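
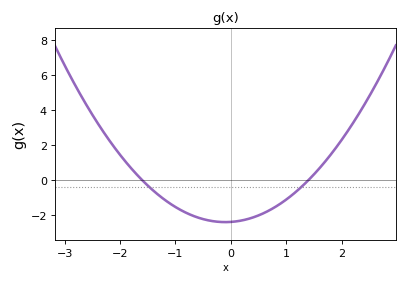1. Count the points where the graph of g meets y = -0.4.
2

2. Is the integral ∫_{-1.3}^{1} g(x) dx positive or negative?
negative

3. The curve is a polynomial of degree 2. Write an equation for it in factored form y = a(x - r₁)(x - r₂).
y = 1.06(x + 1.6)(x - 1.4)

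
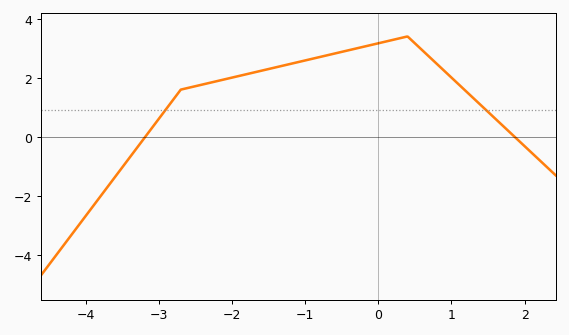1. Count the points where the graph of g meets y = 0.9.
2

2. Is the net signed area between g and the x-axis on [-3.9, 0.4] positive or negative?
positive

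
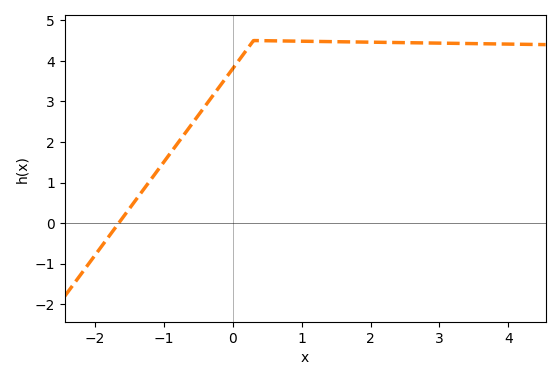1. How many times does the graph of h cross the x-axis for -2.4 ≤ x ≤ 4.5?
1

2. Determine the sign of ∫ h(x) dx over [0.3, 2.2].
positive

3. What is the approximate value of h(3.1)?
4.43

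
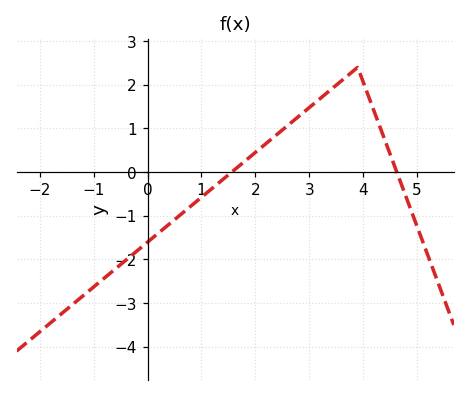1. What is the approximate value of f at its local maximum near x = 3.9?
2.4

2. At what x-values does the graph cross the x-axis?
1.56, 4.63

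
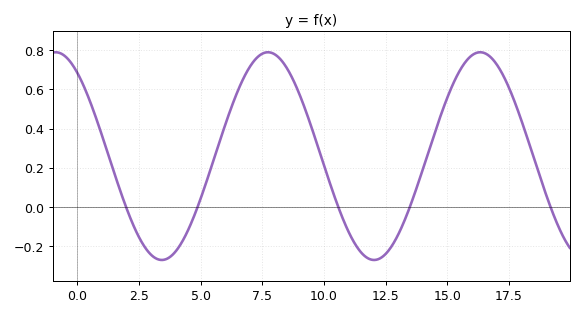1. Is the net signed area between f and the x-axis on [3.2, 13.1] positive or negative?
positive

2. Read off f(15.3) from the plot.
0.645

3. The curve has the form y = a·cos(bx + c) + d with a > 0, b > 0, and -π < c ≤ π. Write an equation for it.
y = 0.53cos(0.73x + 0.64) + 0.26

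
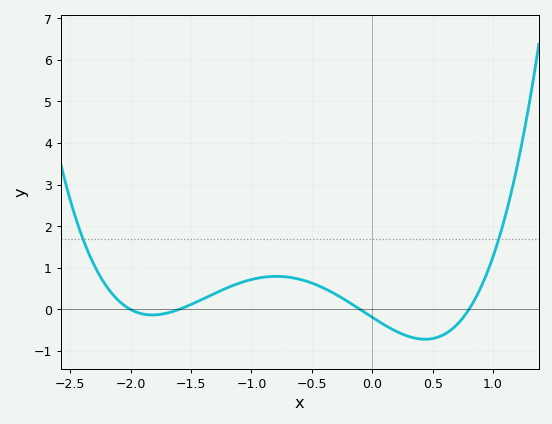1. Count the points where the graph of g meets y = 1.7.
2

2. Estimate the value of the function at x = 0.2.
-0.5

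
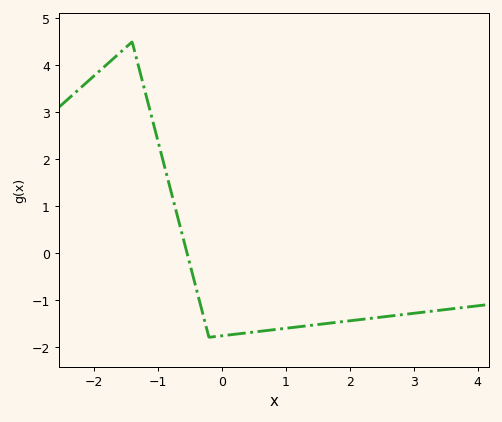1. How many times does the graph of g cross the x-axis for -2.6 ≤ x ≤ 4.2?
1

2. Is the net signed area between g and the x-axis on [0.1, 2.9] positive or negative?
negative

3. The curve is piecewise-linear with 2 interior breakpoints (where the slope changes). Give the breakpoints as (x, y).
(-1.4, 4.5); (-0.2, -1.8)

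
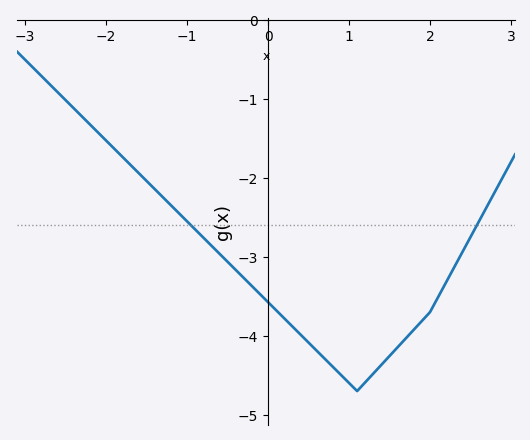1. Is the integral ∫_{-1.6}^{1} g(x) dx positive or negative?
negative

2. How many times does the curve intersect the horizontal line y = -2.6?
2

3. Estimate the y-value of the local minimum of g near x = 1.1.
-4.7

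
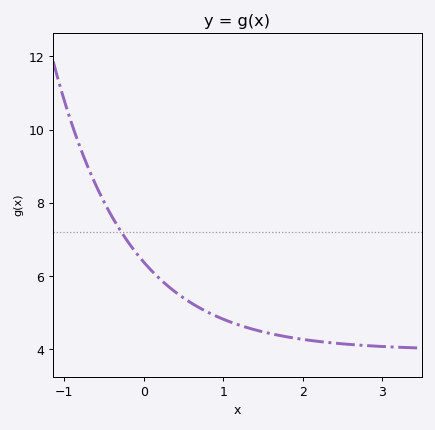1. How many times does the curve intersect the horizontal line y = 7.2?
1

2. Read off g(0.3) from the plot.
5.73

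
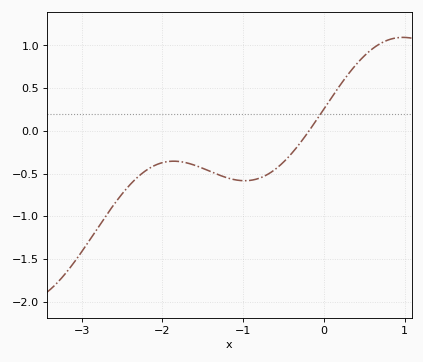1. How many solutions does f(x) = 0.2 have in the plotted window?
1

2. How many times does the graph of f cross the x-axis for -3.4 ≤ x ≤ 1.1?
1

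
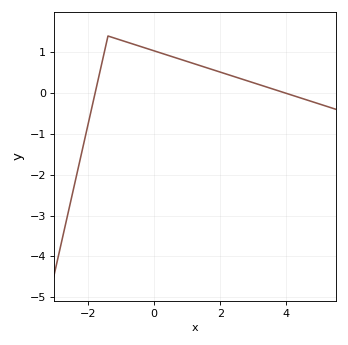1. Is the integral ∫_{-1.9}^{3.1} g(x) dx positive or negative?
positive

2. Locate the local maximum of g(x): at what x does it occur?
-1.4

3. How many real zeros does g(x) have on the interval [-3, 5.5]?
2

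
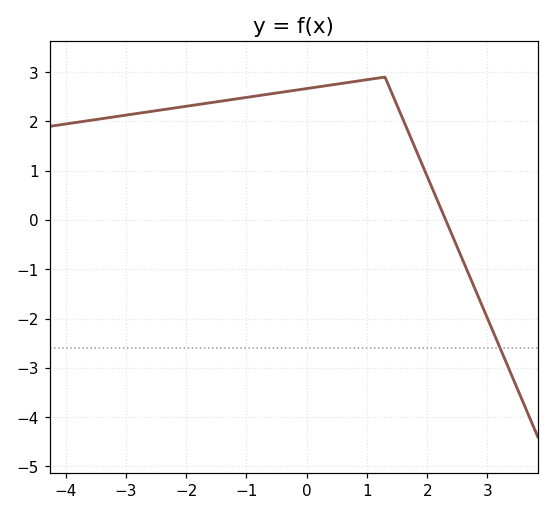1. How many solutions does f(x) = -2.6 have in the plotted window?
1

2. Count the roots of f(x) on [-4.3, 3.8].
1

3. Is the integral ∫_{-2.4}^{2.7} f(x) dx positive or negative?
positive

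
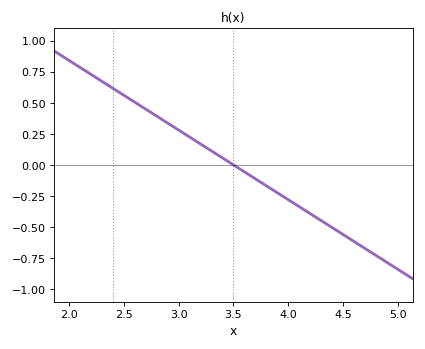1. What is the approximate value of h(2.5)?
0.56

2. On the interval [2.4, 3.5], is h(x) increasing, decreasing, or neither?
decreasing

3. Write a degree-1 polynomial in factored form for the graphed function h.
y = -0.56(x - 3.5)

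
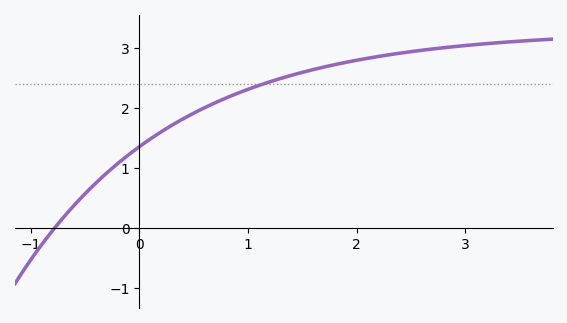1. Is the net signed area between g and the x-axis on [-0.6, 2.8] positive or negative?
positive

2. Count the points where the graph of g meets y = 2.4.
1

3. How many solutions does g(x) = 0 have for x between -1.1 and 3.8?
1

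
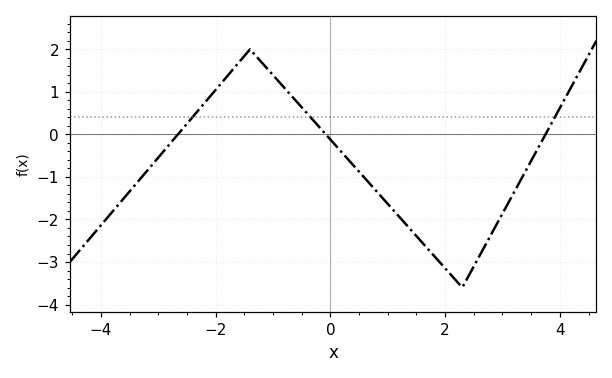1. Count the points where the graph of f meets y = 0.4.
3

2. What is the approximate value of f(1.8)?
-2.84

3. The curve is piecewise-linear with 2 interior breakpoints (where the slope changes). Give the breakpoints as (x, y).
(-1.4, 2); (2.3, -3.6)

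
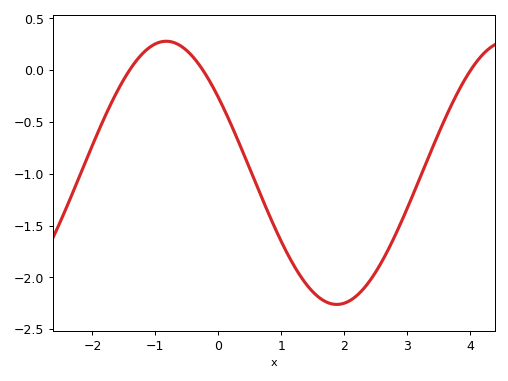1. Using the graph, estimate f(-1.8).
-0.45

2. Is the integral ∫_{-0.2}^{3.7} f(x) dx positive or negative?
negative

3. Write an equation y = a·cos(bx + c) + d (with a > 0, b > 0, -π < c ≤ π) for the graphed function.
y = 1.27cos(1.2x + 0.96) - 0.99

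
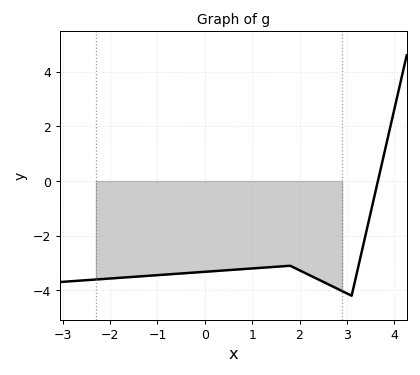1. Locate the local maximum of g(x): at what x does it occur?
1.8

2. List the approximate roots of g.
3.65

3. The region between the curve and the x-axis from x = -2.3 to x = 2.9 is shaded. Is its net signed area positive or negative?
negative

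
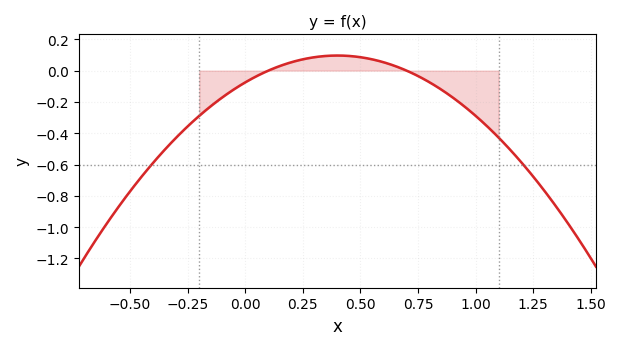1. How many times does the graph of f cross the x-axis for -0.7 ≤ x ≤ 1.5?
2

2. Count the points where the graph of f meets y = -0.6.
2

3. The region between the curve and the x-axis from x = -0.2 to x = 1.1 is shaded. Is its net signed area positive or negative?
negative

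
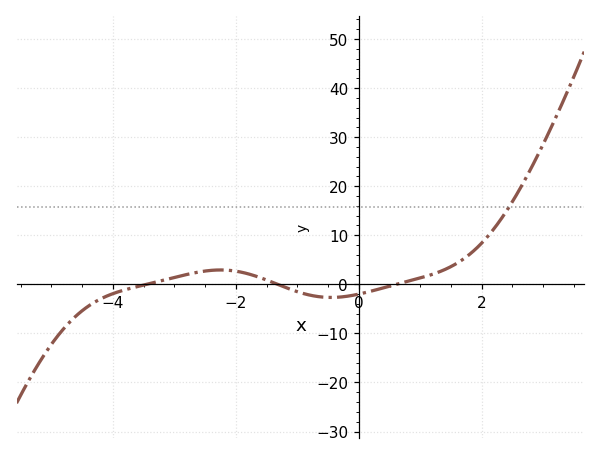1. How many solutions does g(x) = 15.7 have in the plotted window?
1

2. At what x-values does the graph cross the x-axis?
-3.4, -1.4, 0.6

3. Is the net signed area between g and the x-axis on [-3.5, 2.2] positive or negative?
positive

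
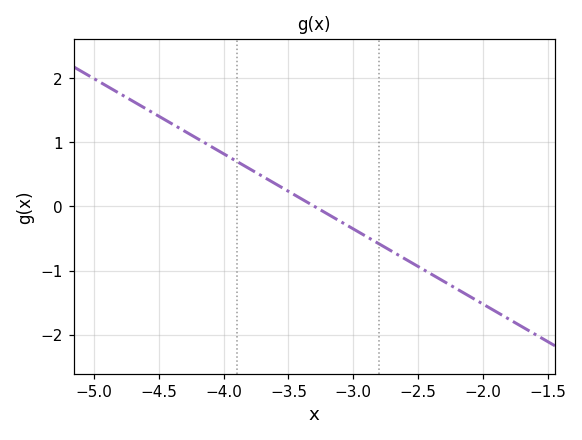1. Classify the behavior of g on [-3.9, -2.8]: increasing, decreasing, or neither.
decreasing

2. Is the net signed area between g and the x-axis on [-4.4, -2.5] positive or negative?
positive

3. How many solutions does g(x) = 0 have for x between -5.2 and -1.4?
1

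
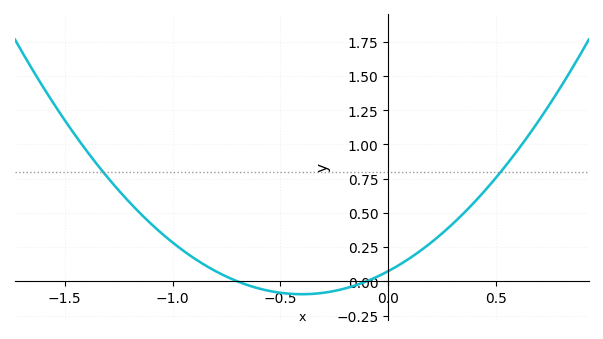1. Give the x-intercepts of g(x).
-0.7, -0.1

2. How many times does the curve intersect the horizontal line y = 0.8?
2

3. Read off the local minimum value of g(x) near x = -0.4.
-0.095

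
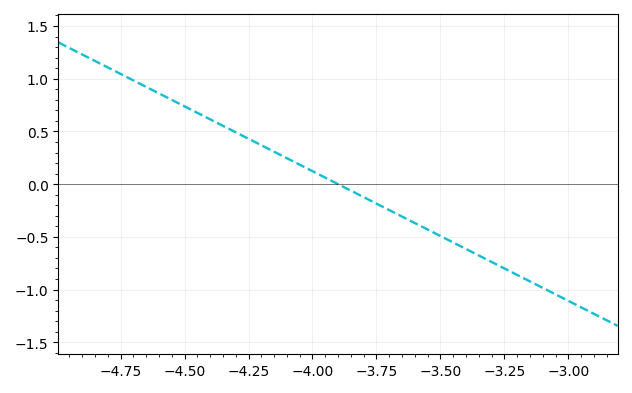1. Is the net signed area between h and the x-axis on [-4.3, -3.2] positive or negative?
negative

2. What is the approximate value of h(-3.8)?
-0.1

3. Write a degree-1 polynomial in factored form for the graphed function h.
y = -1.23(x + 3.9)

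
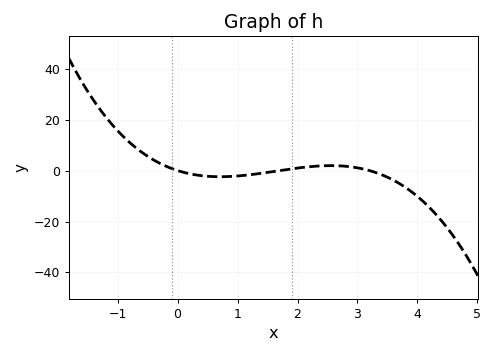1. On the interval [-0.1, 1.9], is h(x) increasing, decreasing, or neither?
neither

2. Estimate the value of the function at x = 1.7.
0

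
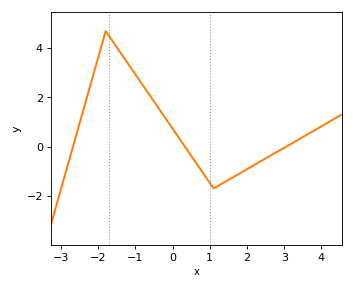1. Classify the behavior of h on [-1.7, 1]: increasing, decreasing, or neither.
decreasing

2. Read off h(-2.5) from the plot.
1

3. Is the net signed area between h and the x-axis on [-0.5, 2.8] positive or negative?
negative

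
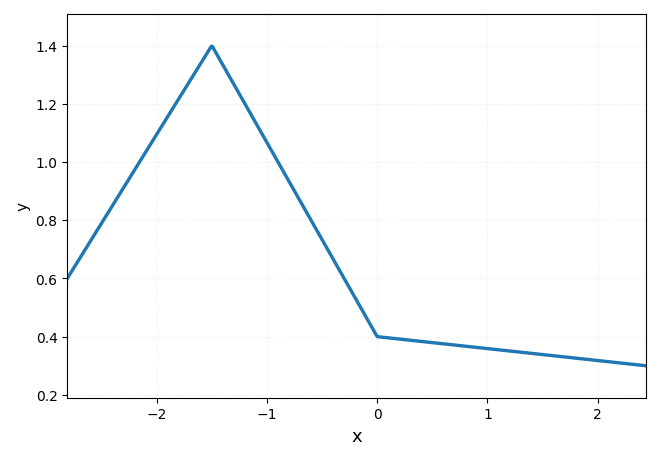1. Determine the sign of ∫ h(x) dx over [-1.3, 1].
positive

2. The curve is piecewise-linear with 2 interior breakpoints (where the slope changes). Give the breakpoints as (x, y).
(-1.5, 1.4); (0, 0.4)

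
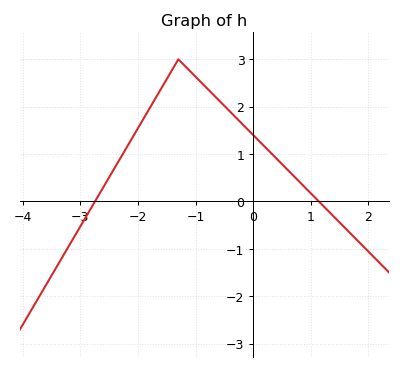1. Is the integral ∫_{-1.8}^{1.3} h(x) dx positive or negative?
positive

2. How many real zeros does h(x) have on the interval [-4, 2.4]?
2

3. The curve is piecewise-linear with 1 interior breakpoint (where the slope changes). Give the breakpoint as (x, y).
(-1.3, 3)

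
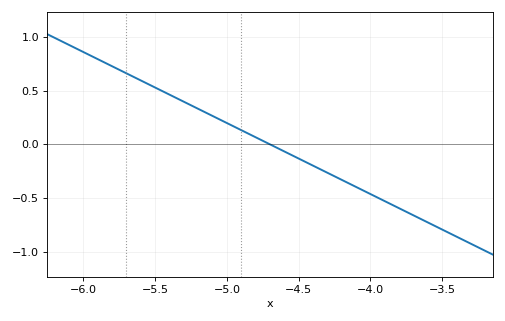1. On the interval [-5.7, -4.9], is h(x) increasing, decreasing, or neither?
decreasing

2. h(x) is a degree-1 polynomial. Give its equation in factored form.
y = -0.66(x + 4.7)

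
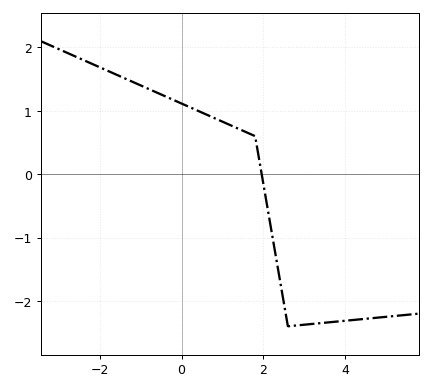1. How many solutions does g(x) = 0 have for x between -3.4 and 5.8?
1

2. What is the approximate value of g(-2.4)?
1.8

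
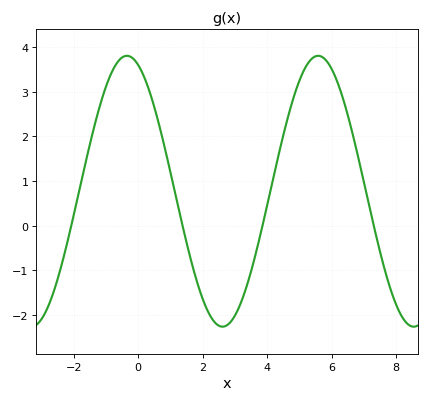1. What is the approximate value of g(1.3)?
0.2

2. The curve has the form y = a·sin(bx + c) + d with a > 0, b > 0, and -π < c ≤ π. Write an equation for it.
y = 3.04sin(1.1x + 1.9) + 0.77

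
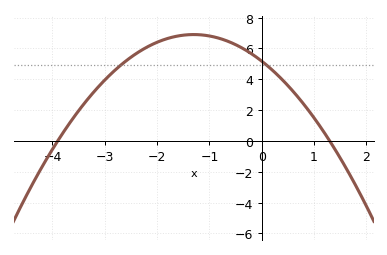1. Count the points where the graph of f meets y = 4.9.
2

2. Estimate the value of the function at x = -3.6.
1.5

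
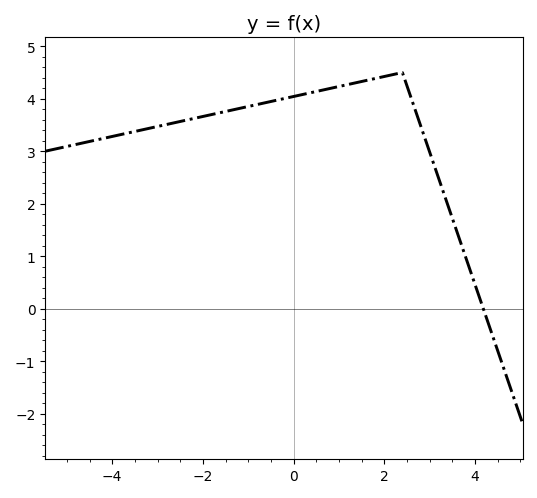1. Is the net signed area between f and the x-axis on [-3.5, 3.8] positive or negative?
positive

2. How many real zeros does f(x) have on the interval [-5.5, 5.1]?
1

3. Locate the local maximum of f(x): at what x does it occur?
2.4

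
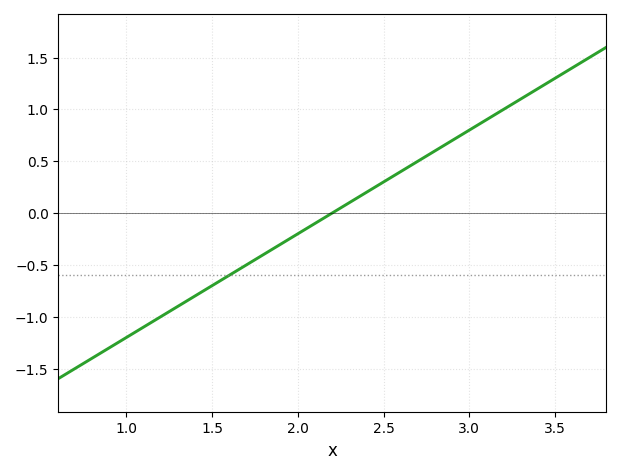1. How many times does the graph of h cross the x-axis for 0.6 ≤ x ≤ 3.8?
1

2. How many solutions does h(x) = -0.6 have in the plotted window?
1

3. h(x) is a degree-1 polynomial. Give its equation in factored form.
y = 1(x - 2.2)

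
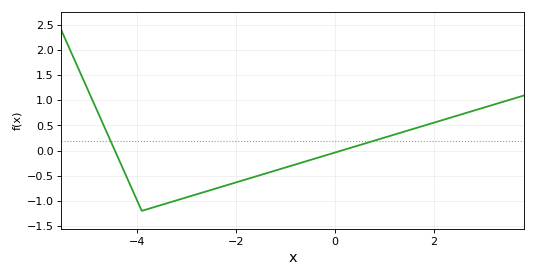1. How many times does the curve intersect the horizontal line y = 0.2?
2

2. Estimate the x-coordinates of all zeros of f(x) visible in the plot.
-4.44, 0.136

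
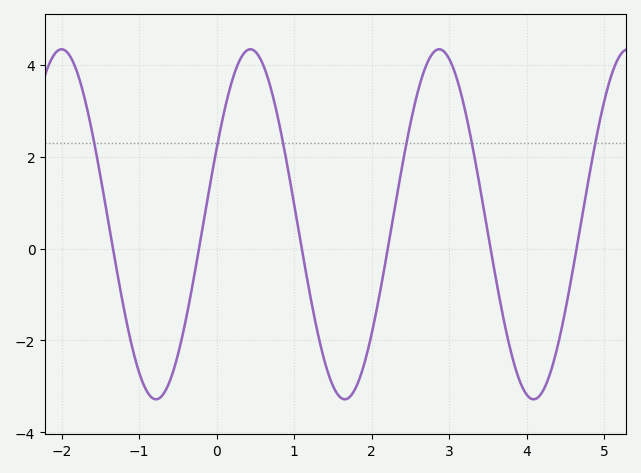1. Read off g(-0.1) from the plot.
1.26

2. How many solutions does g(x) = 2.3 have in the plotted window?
6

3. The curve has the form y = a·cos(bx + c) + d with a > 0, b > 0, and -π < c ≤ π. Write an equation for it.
y = 3.81cos(2.58x - 1.12) + 0.53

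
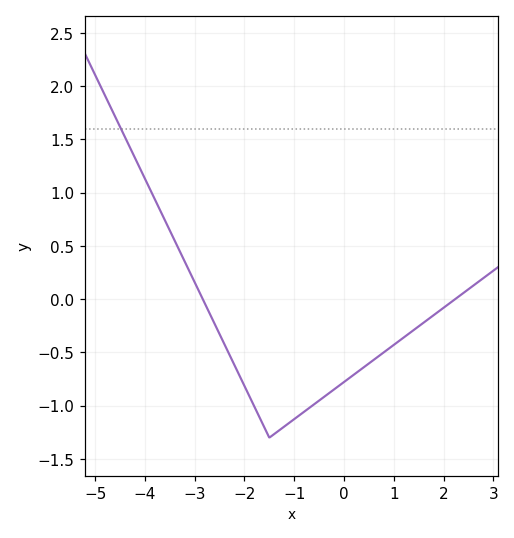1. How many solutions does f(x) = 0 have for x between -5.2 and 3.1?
2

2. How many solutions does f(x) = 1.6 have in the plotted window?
1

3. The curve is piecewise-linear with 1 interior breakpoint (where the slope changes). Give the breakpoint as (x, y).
(-1.5, -1.3)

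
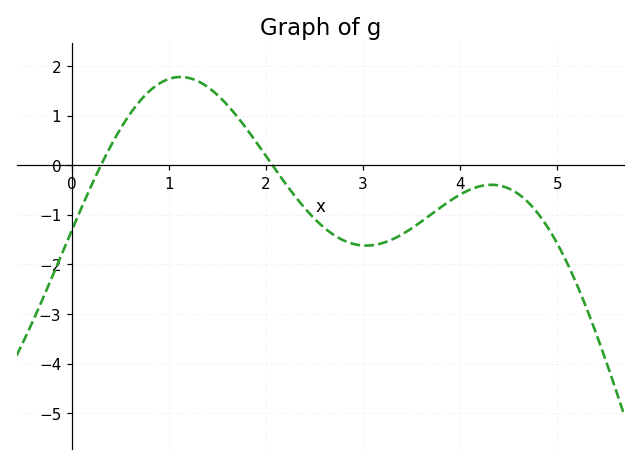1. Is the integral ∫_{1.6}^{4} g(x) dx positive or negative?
negative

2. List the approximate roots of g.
0.3, 2.1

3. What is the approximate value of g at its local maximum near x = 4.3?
-0.4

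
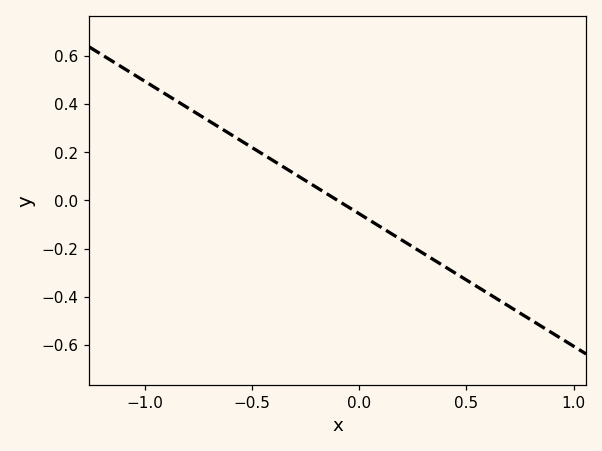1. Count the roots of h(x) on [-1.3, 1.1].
1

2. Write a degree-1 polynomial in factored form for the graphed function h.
y = -0.55(x + 0.1)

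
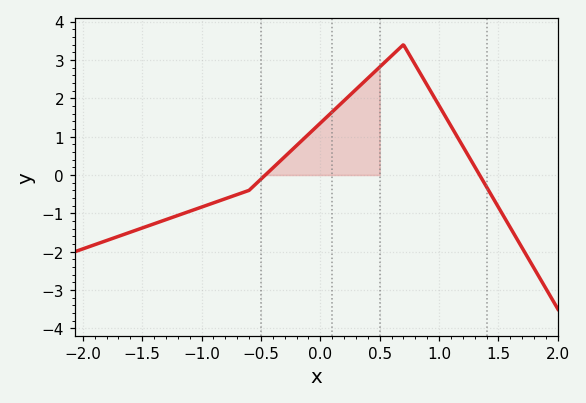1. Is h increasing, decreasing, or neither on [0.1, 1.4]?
neither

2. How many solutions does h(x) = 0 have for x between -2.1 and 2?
2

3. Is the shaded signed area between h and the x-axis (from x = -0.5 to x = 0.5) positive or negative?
positive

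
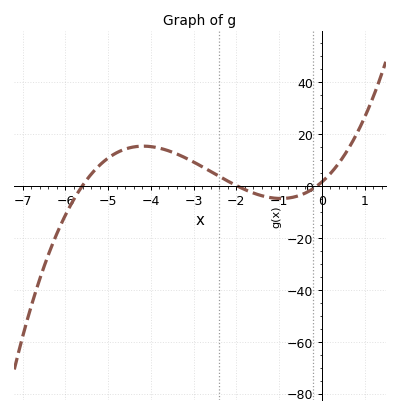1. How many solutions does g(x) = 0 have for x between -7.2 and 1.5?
3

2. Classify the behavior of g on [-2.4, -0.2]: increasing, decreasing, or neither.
neither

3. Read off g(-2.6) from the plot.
5.4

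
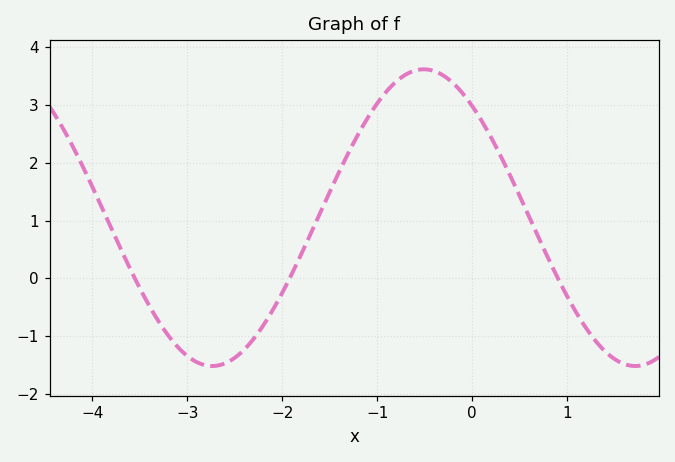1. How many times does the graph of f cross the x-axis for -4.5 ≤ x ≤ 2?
3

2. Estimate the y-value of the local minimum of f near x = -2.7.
-1.52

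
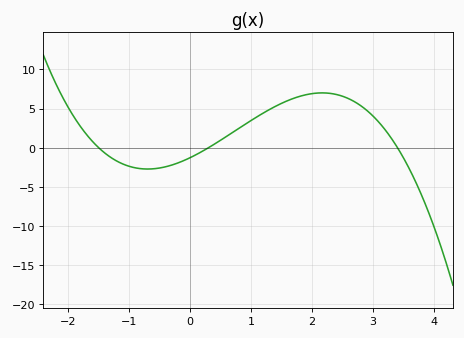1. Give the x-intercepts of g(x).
-1.5, 0.3, 3.4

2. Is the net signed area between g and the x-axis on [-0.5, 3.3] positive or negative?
positive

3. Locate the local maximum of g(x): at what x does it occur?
2.17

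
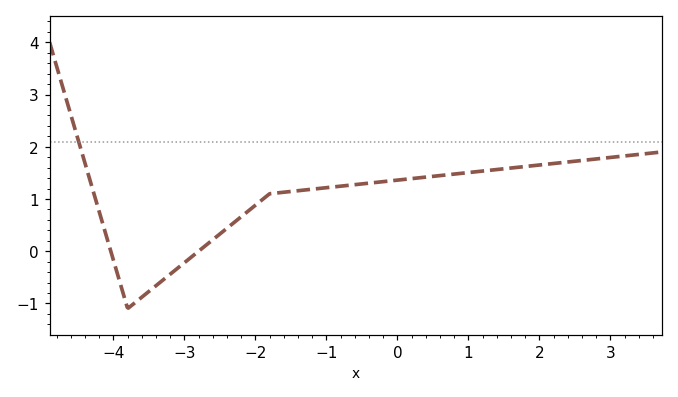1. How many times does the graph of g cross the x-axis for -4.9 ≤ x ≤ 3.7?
2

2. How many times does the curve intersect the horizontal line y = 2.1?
1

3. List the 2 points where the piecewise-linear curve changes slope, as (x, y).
(-3.8, -1.1); (-1.8, 1.1)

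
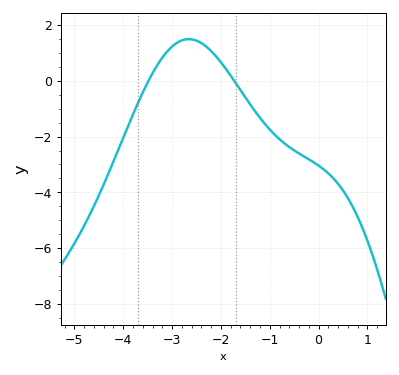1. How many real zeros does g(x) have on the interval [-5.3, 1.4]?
2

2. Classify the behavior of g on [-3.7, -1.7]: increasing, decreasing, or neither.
neither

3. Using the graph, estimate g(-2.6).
1.49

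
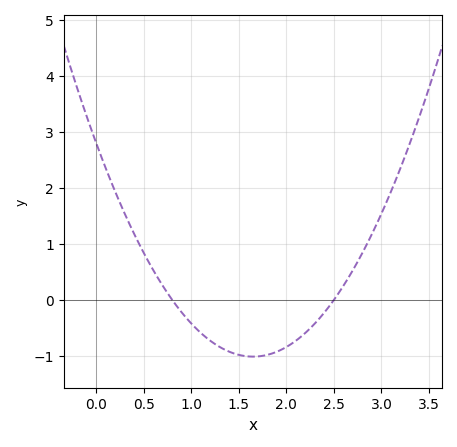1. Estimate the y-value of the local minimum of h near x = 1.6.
-1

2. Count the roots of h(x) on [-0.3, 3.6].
2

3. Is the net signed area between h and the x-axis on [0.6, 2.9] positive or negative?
negative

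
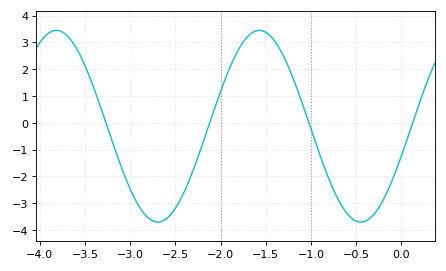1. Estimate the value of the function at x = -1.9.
2.04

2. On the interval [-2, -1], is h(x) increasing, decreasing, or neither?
neither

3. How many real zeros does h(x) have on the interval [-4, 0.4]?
4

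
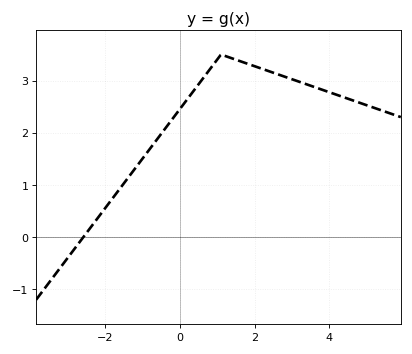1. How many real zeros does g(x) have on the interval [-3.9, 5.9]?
1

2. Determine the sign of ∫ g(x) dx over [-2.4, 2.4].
positive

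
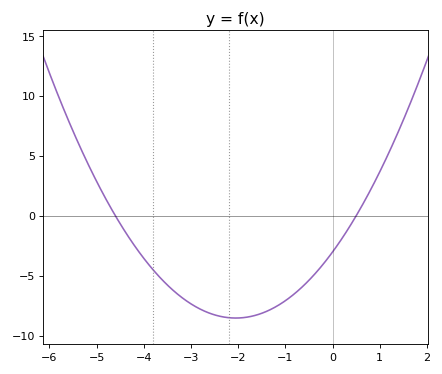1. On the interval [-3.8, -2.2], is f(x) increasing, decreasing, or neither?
decreasing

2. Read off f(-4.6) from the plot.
0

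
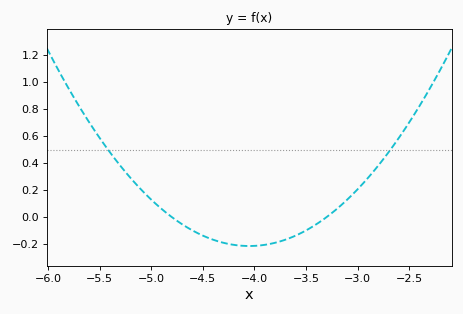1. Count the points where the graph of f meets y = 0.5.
2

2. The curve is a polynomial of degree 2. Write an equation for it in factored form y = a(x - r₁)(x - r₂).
y = 0.38(x + 4.8)(x + 3.3)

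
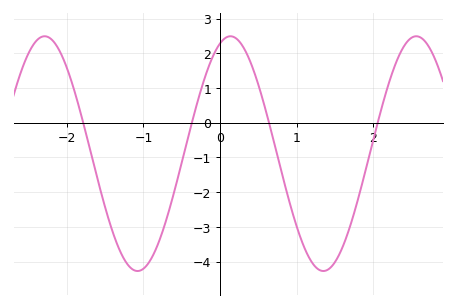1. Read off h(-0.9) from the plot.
-3.9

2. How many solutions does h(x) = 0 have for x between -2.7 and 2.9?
4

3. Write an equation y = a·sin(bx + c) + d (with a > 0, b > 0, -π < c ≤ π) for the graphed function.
y = 3.38sin(2.6x + 1.2) - 0.89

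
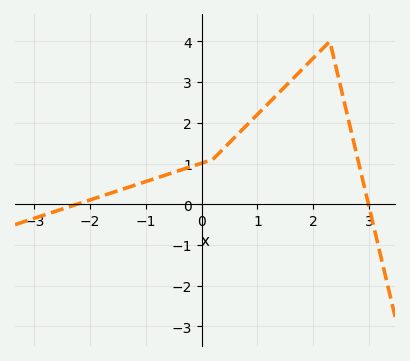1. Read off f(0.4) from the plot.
1.4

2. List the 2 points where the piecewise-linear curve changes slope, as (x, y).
(0.2, 1.1); (2.3, 4)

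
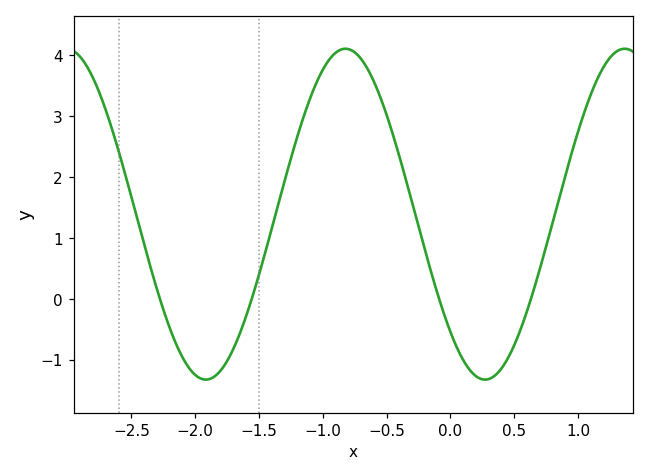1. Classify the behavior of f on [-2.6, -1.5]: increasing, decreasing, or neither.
neither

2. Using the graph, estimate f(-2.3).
0.153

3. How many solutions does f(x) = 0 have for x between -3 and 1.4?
4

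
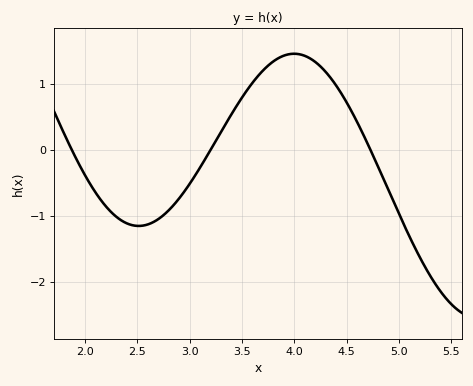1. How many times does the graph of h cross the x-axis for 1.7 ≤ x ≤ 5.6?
3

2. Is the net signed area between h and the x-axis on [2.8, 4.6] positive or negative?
positive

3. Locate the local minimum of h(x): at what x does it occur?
2.5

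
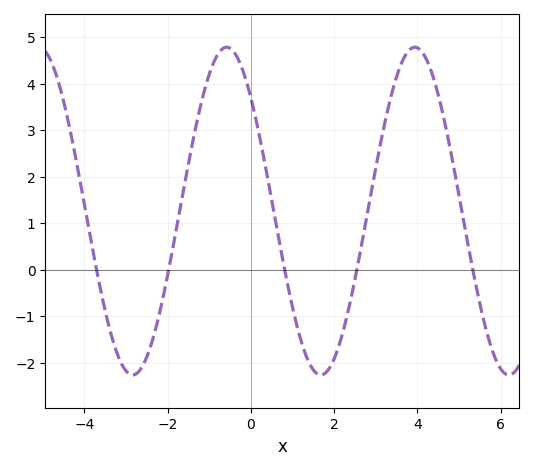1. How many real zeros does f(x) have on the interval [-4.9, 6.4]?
5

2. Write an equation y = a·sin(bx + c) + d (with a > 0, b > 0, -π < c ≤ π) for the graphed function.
y = 3.52sin(1.4x + 2.4) + 1.26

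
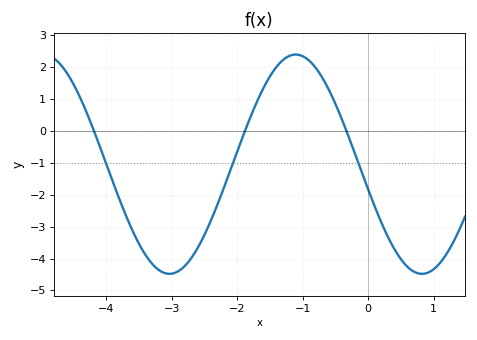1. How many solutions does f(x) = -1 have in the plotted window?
3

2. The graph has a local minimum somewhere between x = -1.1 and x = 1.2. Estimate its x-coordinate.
0.8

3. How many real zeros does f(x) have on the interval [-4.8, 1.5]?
3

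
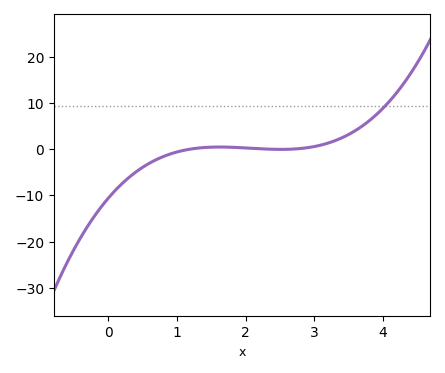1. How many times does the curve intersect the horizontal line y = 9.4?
1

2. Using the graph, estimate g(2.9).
0.29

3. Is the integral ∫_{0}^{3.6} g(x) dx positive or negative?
negative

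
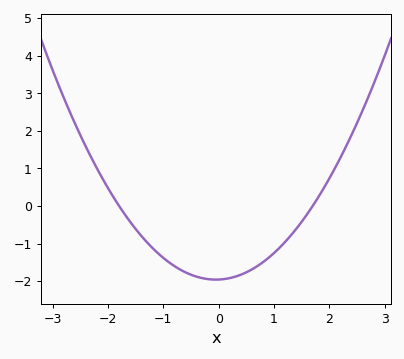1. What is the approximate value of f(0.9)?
-1.38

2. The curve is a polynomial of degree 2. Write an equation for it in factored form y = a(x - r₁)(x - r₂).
y = 0.64(x + 1.8)(x - 1.7)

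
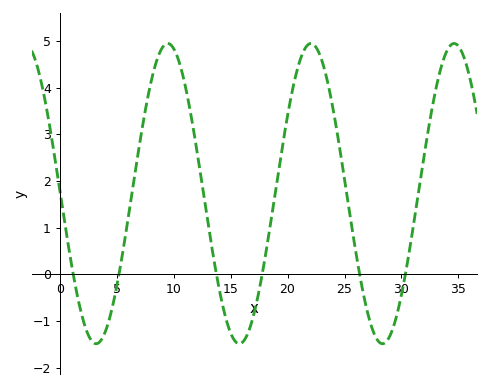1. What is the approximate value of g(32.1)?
2.7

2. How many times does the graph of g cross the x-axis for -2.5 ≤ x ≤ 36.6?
6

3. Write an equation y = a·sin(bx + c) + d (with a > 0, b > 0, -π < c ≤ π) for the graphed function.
y = 3.22sin(0.5x + 3.1) + 1.73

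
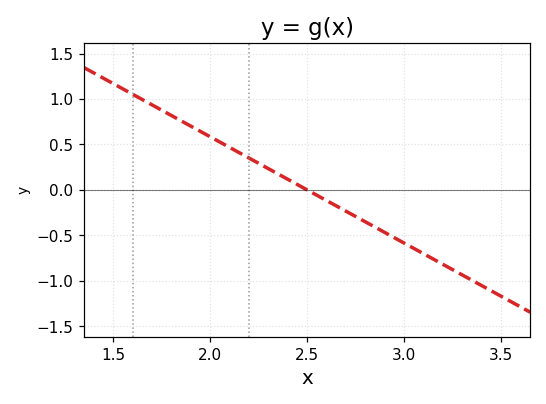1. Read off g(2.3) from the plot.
0.234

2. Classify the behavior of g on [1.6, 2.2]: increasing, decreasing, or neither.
decreasing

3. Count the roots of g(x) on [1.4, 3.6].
1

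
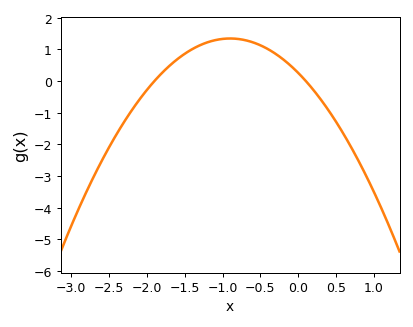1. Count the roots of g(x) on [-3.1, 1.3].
2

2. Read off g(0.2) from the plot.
-0.281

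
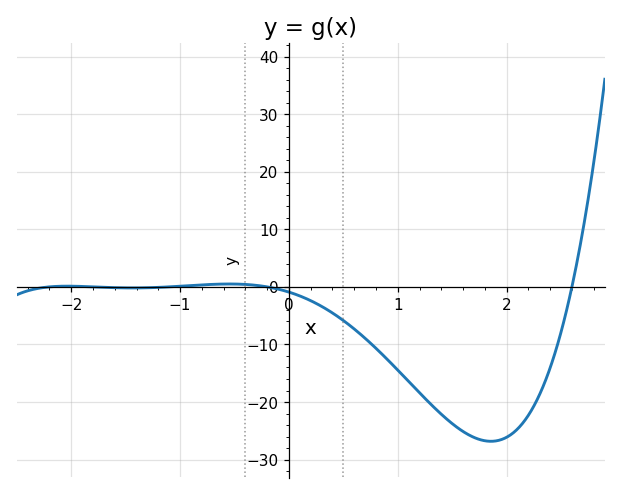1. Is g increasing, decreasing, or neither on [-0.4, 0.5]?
decreasing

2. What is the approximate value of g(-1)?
0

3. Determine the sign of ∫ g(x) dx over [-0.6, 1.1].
negative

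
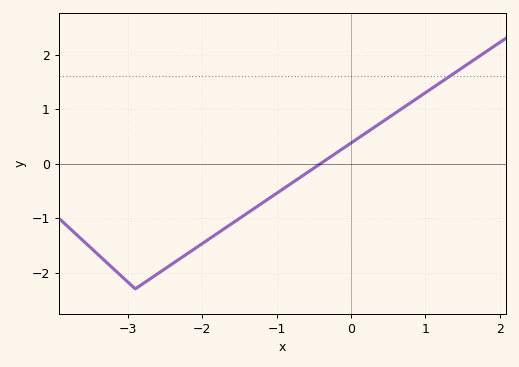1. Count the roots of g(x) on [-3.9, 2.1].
1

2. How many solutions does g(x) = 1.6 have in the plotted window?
1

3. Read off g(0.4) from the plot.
0.7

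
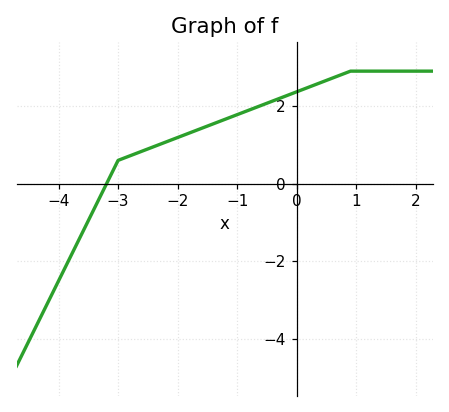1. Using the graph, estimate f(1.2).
2.8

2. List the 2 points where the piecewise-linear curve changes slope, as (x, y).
(-3, 0.6); (0.9, 2.9)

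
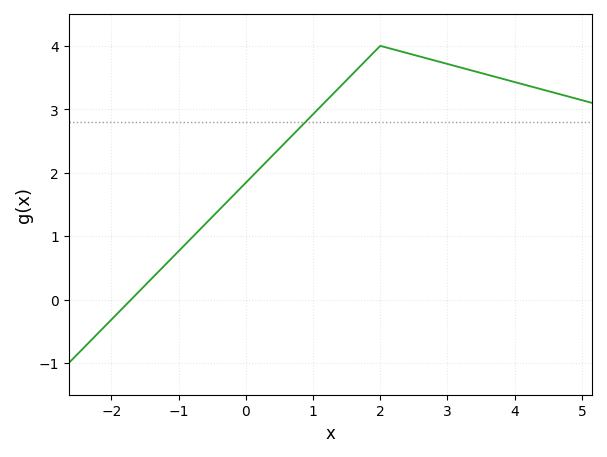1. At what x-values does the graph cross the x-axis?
-1.8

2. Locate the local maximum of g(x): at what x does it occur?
2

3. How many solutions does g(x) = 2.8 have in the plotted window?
1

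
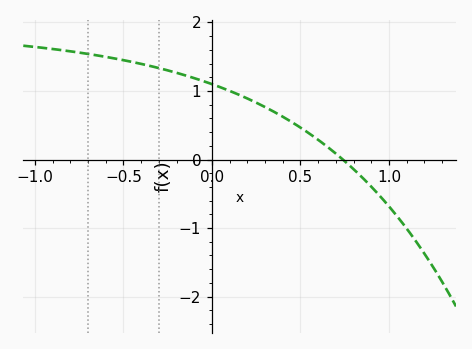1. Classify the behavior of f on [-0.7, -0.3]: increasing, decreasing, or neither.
decreasing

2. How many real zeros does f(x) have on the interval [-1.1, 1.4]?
1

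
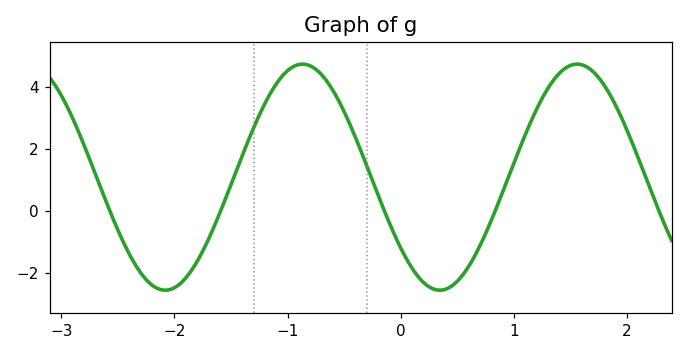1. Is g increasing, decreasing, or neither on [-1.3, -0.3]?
neither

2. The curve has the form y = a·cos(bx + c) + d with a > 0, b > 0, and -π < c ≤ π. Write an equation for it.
y = 3.66cos(2.6x + 2.2) + 1.09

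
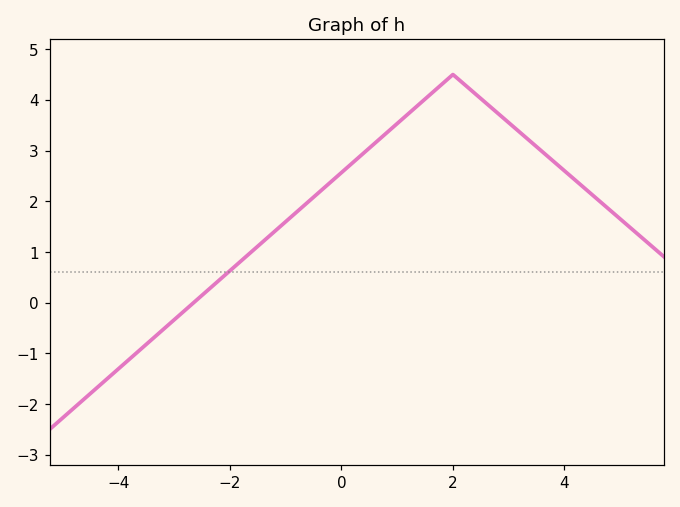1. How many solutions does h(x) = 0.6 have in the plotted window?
1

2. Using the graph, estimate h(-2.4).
0.242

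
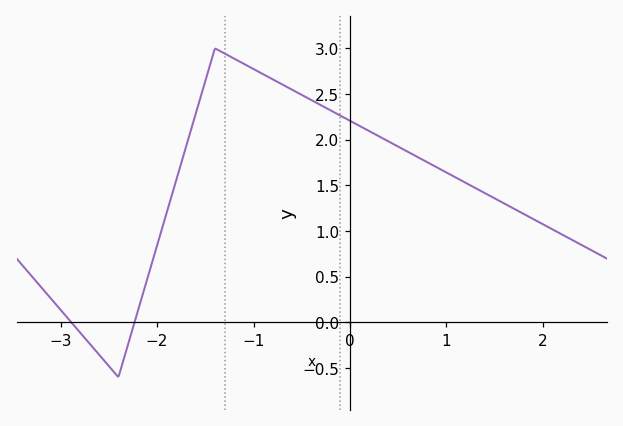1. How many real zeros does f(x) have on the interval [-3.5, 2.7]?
2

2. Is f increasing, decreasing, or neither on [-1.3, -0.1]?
decreasing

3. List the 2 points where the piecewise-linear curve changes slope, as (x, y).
(-2.4, -0.6); (-1.4, 3)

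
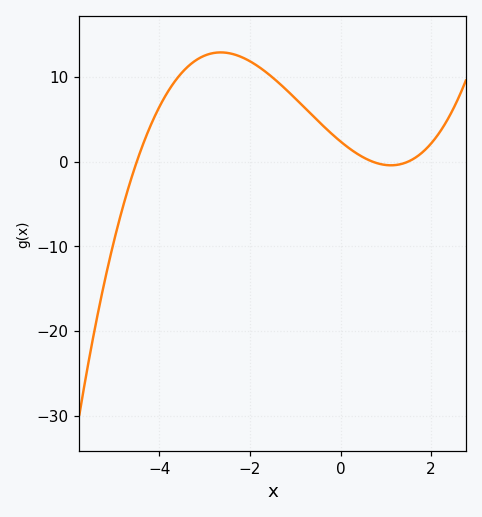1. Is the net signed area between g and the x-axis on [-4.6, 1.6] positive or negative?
positive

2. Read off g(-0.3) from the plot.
4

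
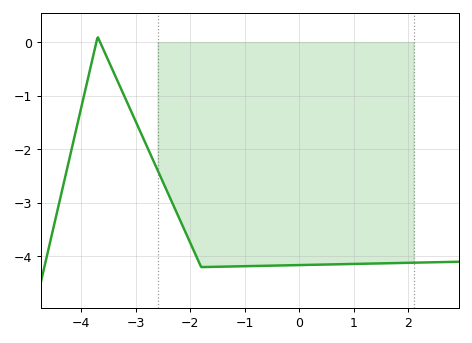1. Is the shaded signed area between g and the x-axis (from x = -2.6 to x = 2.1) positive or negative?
negative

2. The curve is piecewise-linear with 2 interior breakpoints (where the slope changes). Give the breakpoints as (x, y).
(-3.7, 0.1); (-1.8, -4.2)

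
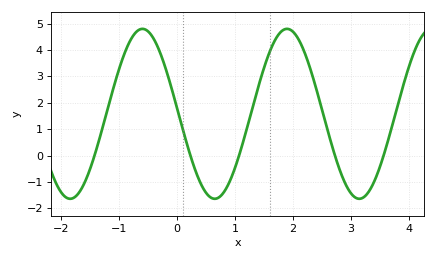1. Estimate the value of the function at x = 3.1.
-1.6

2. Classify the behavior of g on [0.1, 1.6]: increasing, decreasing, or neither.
neither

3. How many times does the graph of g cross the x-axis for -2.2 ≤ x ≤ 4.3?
5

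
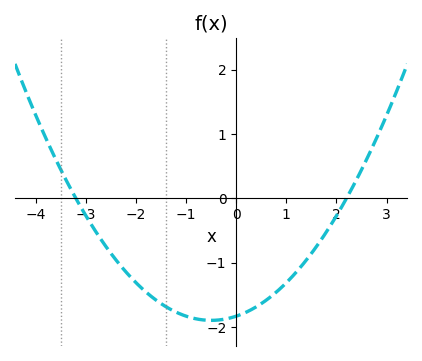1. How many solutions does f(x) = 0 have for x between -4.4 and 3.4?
2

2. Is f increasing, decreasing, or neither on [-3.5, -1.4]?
decreasing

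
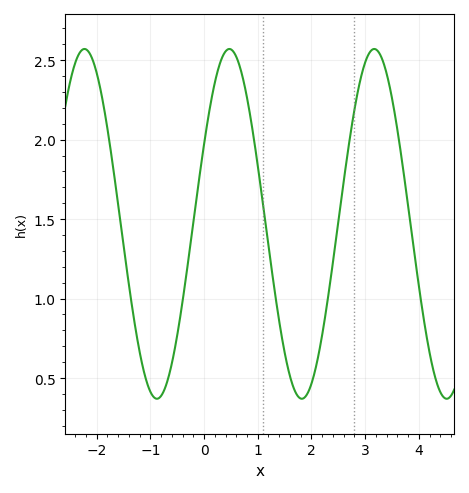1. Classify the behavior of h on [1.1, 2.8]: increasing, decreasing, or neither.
neither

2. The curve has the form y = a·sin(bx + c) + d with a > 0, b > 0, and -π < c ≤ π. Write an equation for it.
y = 1.1sin(2.3x + 0.47) + 1.47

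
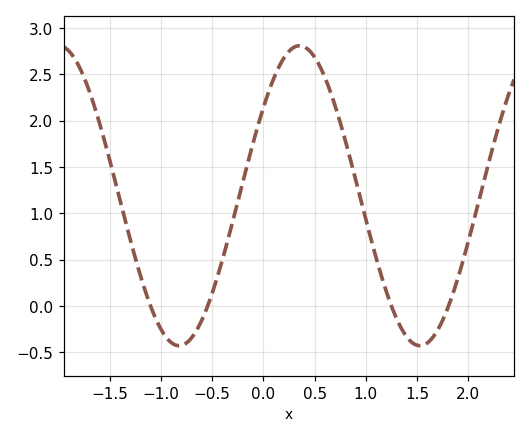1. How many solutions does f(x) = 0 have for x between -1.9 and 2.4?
4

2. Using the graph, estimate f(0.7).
2.15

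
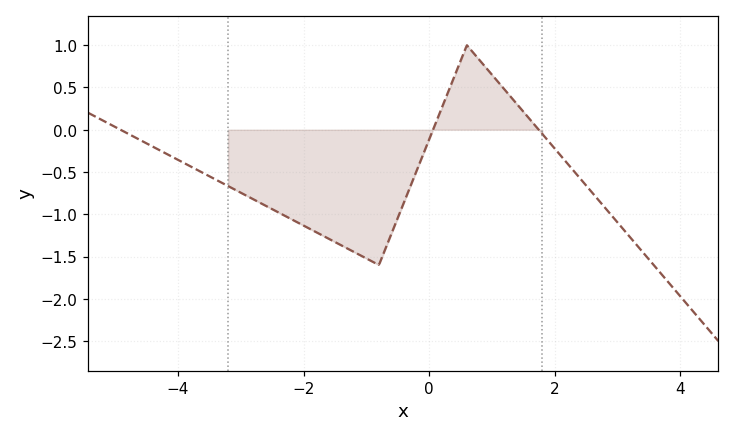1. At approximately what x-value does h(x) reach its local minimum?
-0.803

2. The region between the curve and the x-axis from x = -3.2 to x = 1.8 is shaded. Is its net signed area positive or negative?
negative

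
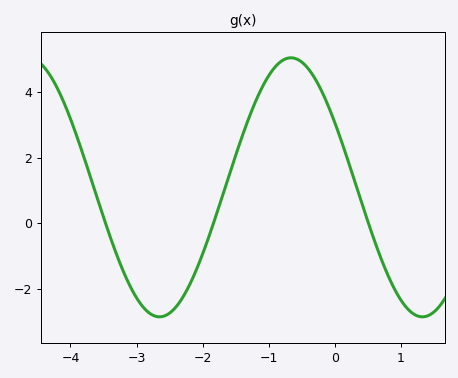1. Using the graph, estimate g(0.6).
-0.539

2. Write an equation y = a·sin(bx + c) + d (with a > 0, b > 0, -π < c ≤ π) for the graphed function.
y = 3.95sin(1.58x + 2.62) + 1.1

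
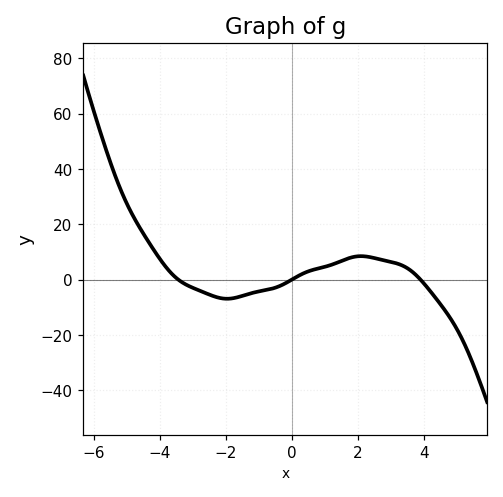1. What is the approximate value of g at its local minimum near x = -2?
-6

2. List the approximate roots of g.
-3.4, 0, 4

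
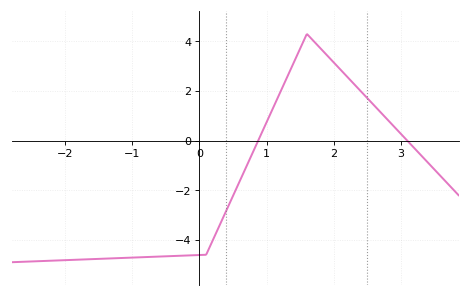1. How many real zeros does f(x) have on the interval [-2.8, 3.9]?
2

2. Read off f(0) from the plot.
-4.61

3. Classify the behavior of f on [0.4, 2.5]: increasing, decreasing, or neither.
neither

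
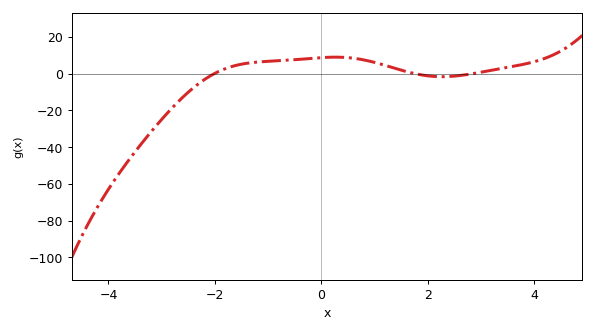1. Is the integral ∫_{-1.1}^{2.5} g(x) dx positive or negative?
positive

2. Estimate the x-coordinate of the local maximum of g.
0.2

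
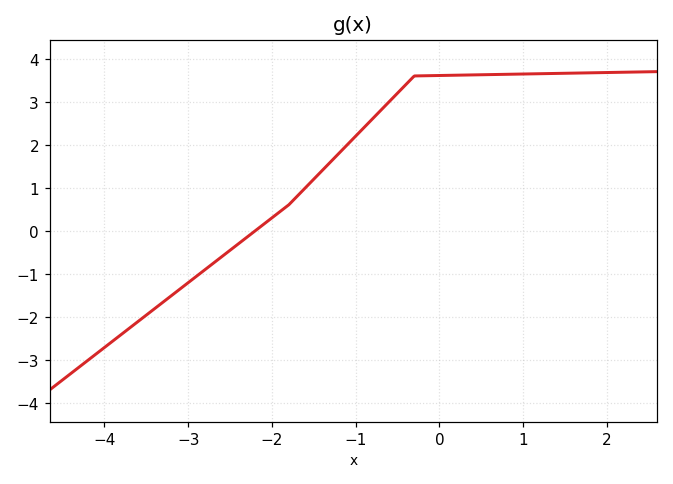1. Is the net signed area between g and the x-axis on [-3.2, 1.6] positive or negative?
positive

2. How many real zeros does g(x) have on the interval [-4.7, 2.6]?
1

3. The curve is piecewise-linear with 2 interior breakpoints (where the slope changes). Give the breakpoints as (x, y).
(-1.8, 0.6); (-0.3, 3.6)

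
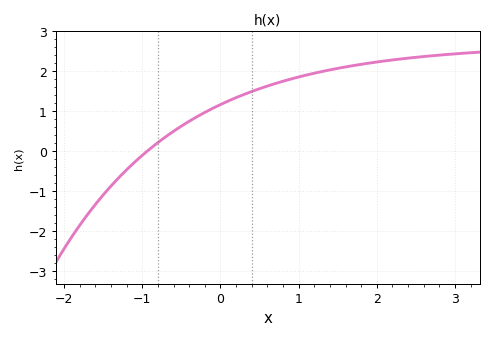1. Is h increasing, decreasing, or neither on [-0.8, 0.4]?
increasing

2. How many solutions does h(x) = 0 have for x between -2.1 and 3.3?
1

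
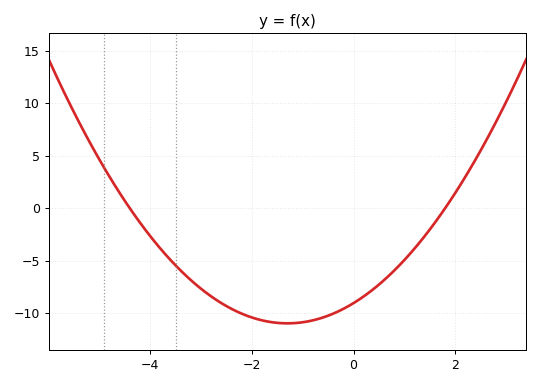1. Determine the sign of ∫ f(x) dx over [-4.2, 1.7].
negative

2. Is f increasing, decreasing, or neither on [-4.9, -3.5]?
decreasing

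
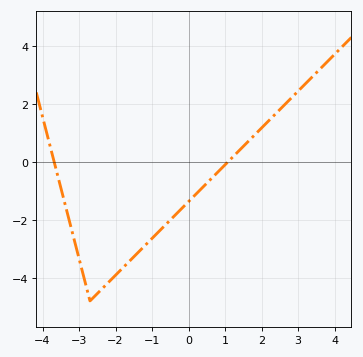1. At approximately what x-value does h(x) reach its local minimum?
-2.7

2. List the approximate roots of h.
-3.68, 1.08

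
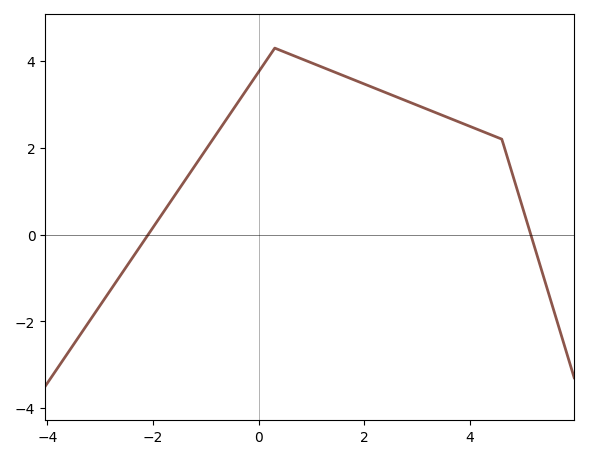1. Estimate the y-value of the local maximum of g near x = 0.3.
4.3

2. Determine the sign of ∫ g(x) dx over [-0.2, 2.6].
positive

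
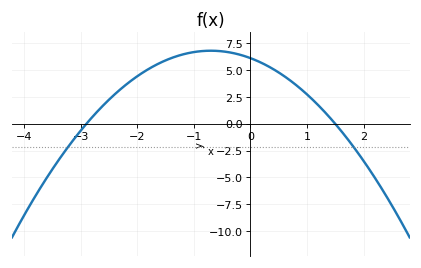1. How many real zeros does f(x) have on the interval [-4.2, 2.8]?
2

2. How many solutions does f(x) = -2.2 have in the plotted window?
2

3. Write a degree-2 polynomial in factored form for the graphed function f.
y = -1.41(x + 2.9)(x - 1.5)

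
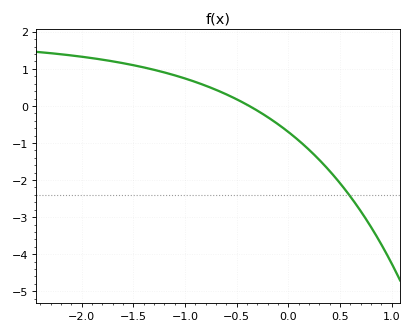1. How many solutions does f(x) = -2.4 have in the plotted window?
1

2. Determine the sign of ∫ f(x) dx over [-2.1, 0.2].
positive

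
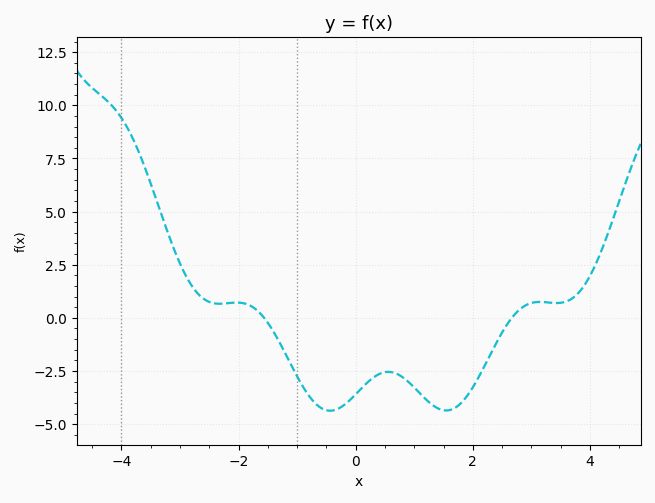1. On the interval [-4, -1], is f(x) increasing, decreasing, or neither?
neither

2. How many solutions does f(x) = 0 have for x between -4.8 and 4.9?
2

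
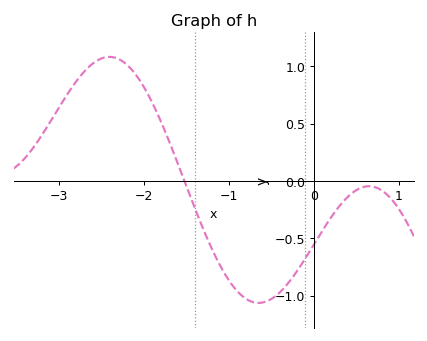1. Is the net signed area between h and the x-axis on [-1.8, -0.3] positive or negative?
negative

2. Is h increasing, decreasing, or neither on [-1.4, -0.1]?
neither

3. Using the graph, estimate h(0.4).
-0.138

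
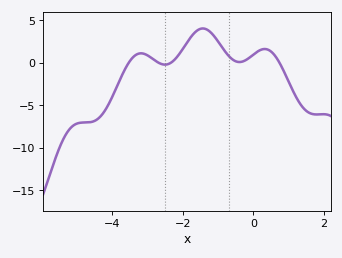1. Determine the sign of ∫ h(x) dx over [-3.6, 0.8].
positive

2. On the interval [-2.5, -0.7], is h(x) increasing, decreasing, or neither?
neither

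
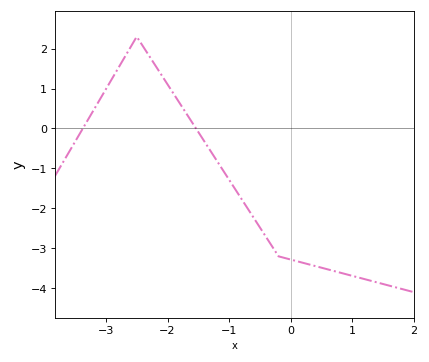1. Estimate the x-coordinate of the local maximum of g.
-2.5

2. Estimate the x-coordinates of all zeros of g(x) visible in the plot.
-3.4, -1.5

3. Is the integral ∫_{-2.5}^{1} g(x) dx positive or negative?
negative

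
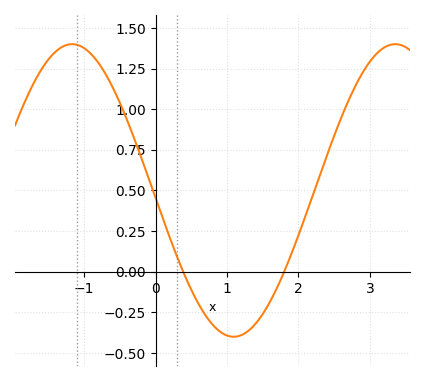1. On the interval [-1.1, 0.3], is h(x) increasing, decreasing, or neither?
decreasing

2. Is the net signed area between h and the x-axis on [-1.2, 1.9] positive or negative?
positive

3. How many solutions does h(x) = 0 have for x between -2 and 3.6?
2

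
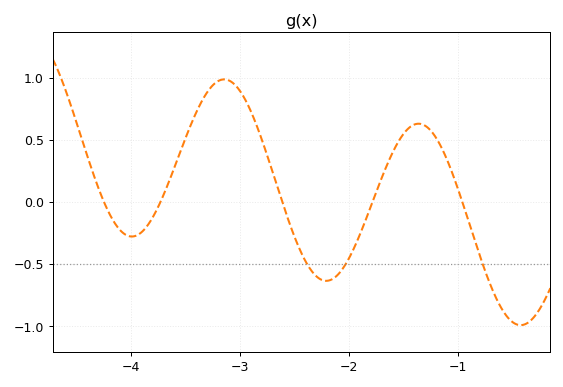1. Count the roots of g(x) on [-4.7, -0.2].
5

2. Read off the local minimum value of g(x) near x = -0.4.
-1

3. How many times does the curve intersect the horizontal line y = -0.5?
3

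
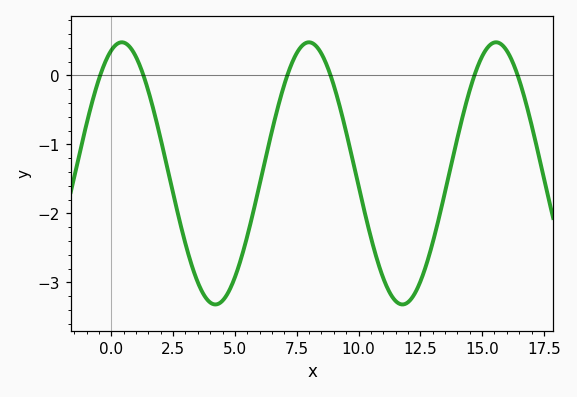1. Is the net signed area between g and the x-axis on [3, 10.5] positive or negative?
negative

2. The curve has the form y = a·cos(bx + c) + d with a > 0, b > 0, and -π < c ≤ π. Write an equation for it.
y = 1.9cos(0.83x - 0.352) - 1.42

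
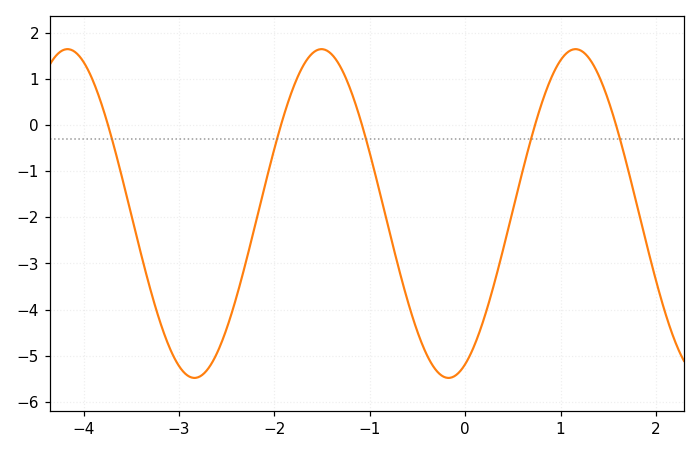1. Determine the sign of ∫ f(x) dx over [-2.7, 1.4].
negative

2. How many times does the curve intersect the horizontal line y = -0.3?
5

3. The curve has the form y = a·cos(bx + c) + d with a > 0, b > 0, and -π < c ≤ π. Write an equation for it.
y = 3.56cos(2.36x - 2.73) - 1.92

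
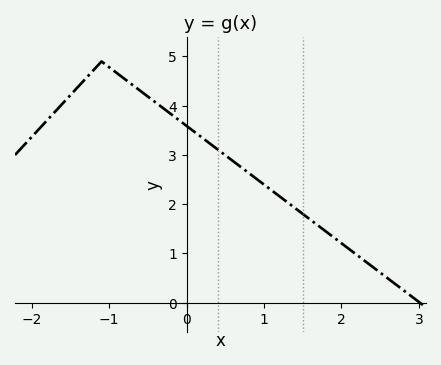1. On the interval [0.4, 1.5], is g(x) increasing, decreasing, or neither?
decreasing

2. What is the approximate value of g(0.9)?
2.52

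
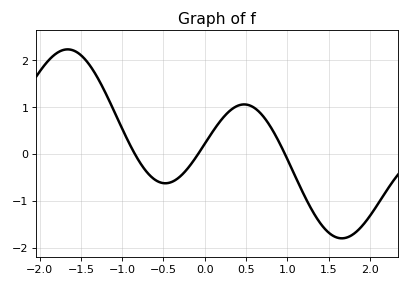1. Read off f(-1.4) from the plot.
1.92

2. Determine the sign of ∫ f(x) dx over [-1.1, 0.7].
positive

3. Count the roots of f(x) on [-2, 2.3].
3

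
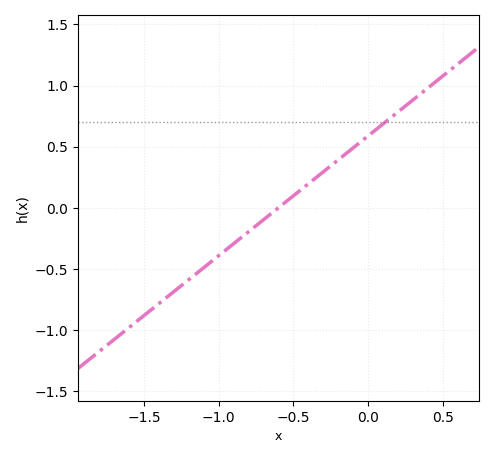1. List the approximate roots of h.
-0.6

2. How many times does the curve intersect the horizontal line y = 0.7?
1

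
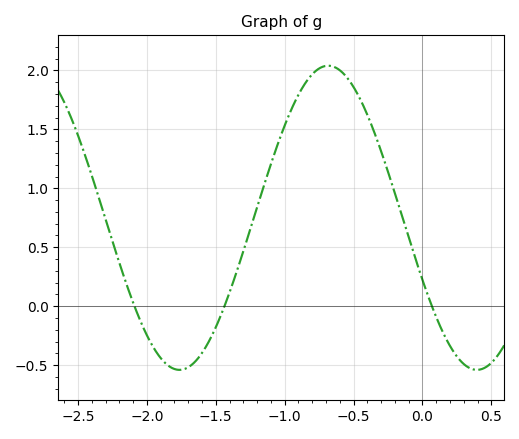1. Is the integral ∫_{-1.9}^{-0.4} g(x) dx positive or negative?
positive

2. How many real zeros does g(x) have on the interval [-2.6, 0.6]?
3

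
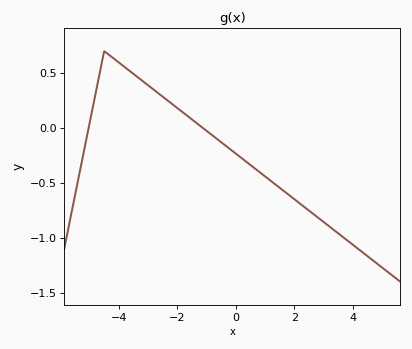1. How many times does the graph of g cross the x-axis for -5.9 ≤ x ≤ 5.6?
2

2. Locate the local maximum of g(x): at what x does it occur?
-4.5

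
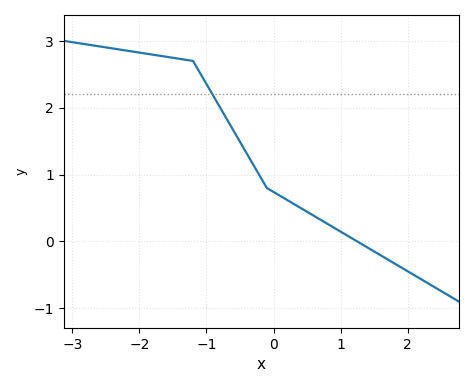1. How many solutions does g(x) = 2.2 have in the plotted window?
1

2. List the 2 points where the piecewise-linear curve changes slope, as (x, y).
(-1.2, 2.7); (-0.1, 0.8)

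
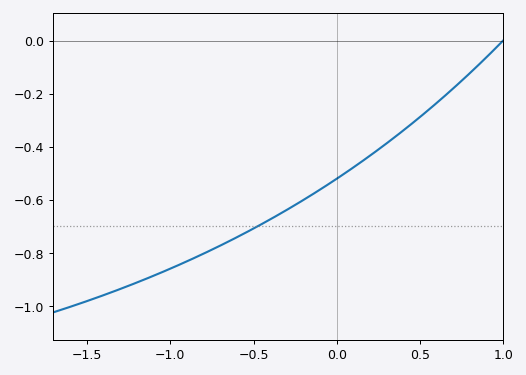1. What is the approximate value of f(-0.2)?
-0.6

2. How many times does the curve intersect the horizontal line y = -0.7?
1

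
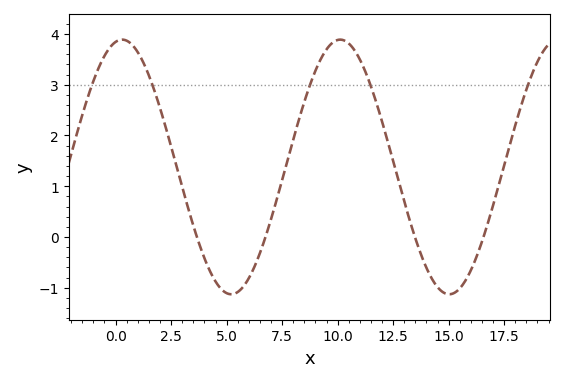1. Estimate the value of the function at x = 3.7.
-0.051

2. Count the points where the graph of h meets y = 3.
5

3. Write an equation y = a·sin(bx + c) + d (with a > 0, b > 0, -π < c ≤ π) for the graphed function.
y = 2.51sin(0.64x + 1.38) + 1.38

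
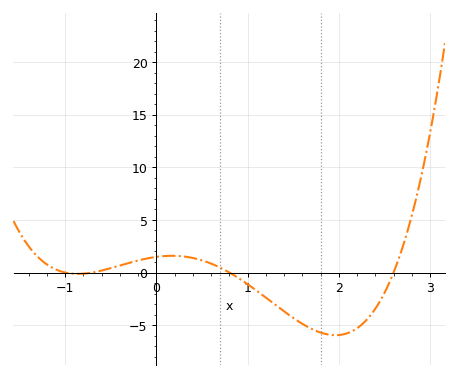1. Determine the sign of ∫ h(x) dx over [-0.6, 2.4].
negative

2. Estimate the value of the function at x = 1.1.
-1.74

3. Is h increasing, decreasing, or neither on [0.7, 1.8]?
decreasing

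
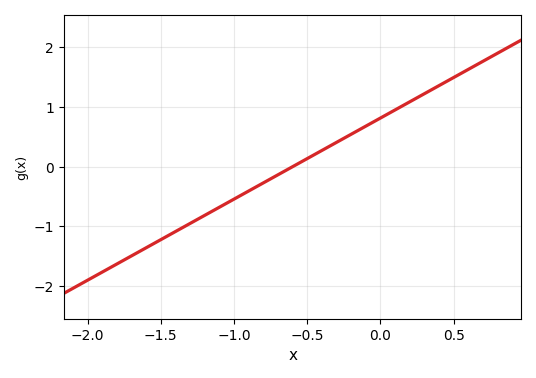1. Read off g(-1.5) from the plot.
-1.22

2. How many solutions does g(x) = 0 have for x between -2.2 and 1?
1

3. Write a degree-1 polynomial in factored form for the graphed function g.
y = 1.36(x + 0.6)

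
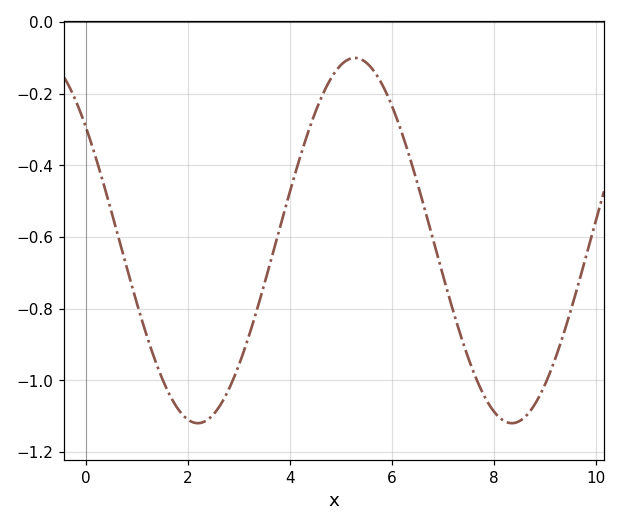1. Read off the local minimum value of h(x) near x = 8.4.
-1.12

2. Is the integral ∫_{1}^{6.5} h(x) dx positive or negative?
negative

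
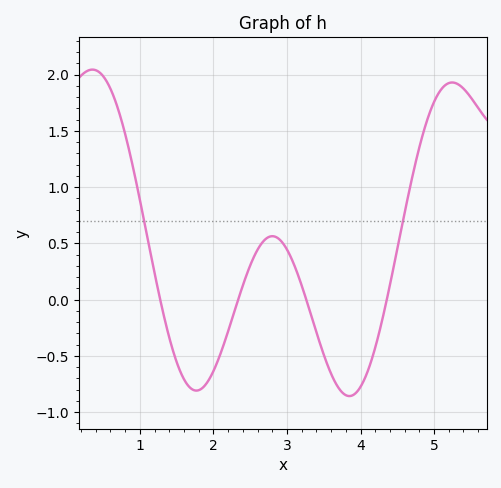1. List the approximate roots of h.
1.28, 2.34, 3.26, 4.36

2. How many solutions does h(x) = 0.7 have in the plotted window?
2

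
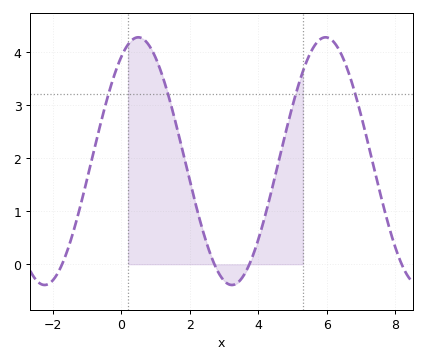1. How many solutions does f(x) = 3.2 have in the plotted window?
4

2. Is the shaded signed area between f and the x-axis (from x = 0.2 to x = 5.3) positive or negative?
positive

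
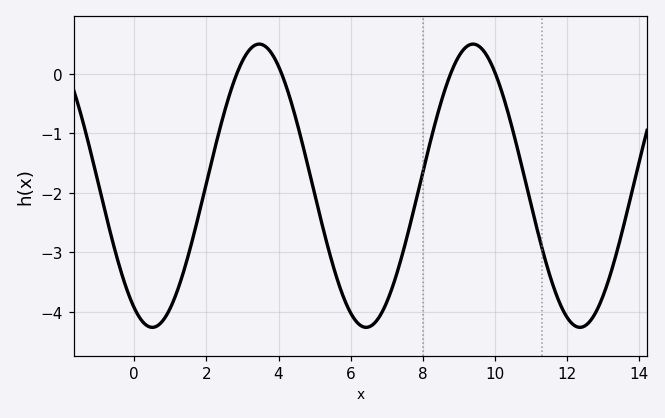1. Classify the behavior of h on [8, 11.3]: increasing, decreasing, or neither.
neither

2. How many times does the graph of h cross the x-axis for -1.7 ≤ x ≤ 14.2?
4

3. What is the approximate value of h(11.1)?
-2.4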